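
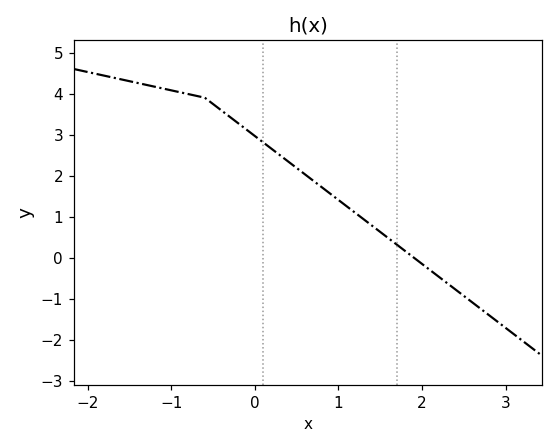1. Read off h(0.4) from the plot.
2.3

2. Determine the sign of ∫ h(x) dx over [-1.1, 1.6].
positive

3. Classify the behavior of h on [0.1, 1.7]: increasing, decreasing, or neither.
decreasing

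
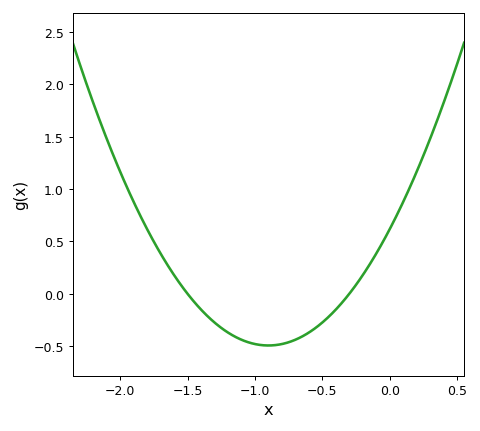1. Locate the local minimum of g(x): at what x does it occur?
-0.9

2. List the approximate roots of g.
-1.5, -0.3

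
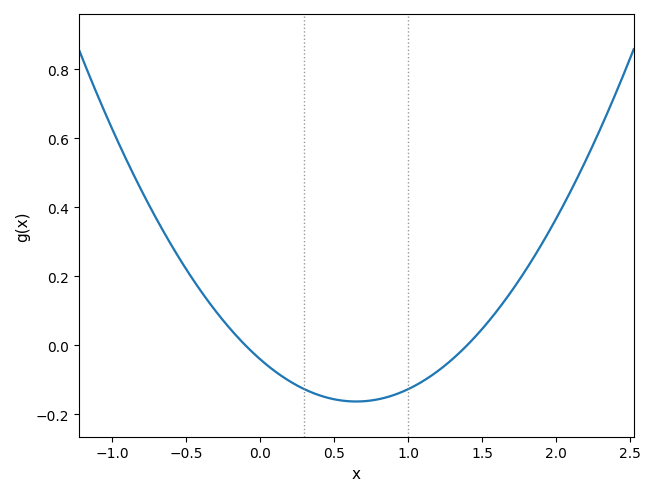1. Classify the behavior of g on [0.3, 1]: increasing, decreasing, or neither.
neither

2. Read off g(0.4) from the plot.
-0.145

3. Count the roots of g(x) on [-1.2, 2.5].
2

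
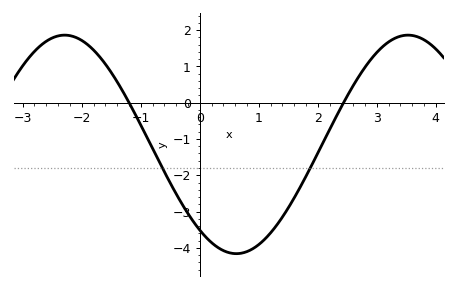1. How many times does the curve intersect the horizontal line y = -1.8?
2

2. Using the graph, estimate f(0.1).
-3.7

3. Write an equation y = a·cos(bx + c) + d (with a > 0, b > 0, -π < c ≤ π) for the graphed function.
y = 3.01cos(1.1x + 2.5) - 1.15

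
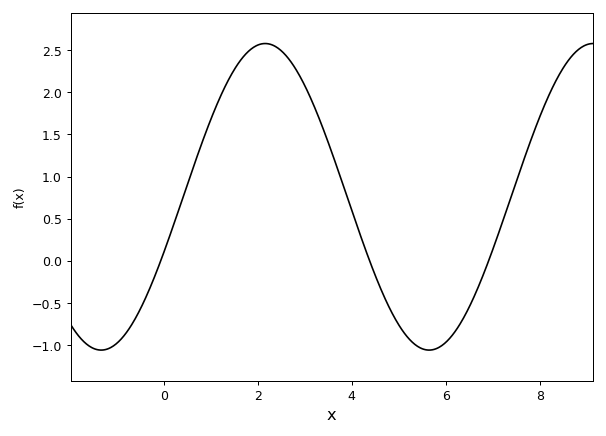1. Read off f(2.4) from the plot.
2.55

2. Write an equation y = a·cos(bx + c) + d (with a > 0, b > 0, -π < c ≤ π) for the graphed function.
y = 1.82cos(0.9x - 1.9) + 0.76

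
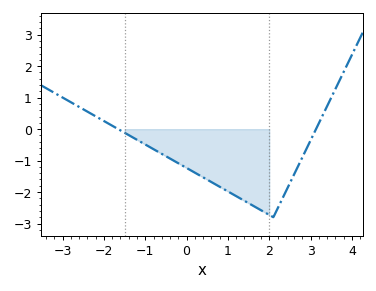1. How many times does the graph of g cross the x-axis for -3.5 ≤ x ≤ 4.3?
2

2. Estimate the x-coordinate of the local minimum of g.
2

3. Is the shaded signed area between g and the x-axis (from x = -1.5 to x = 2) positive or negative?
negative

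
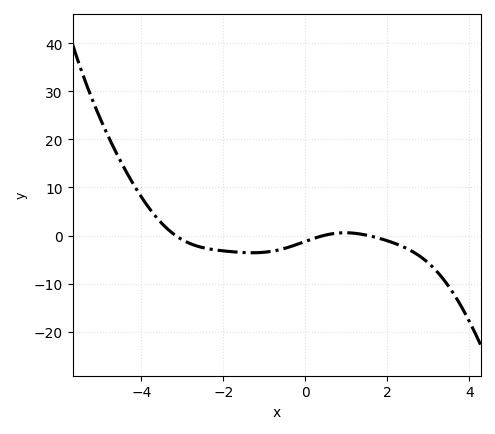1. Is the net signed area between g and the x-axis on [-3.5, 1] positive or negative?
negative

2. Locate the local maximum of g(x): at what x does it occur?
0.966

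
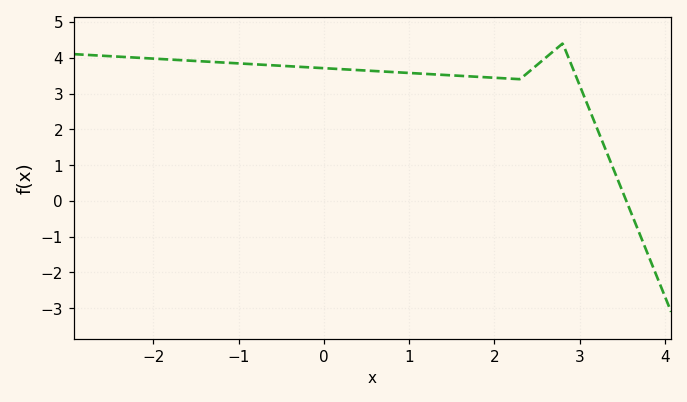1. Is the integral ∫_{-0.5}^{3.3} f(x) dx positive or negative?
positive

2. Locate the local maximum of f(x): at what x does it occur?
2.8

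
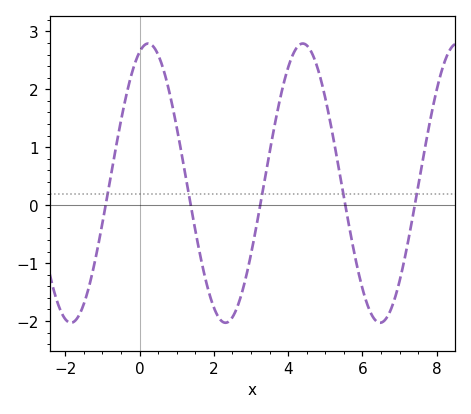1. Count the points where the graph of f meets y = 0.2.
5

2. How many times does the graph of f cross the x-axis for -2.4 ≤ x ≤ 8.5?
5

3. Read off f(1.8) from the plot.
-1.3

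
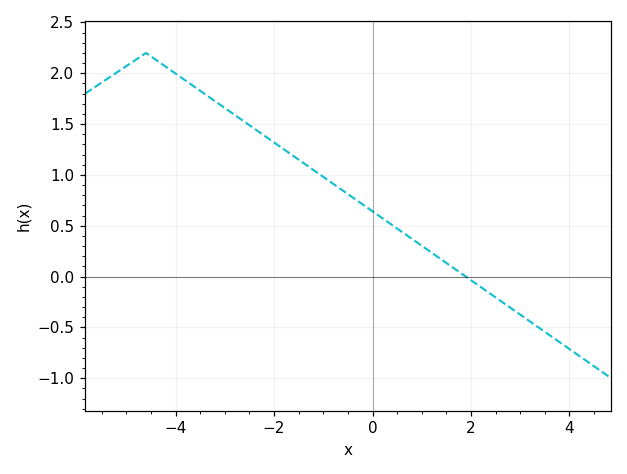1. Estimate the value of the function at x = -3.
1.65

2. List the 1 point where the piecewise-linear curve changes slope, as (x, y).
(-4.6, 2.2)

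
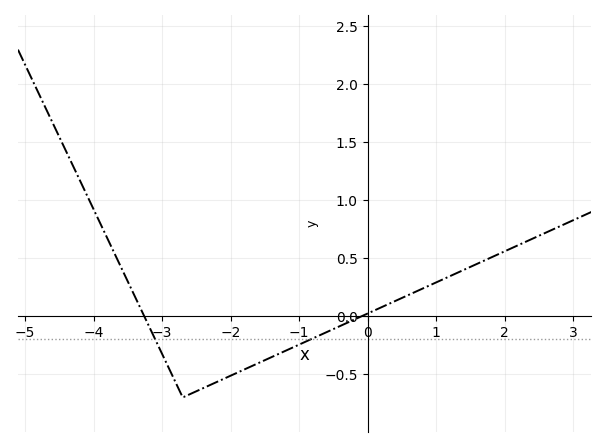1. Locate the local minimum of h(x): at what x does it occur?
-2.6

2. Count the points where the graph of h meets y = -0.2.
2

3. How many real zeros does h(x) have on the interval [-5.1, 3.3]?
2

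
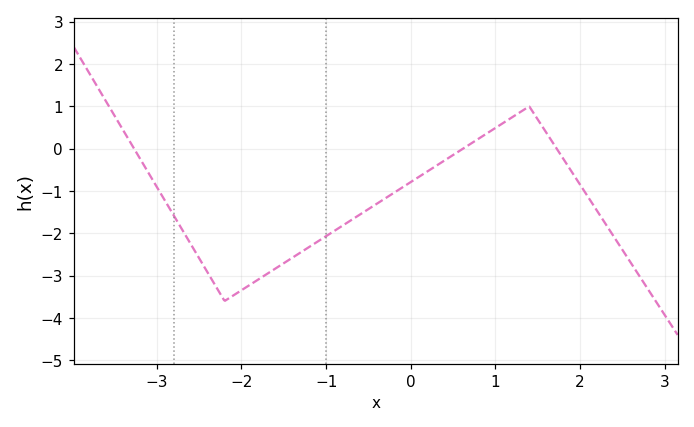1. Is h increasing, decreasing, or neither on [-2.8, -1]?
neither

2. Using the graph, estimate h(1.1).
0.6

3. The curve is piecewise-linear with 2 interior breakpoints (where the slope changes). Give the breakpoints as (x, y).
(-2.2, -3.6); (1.4, 1)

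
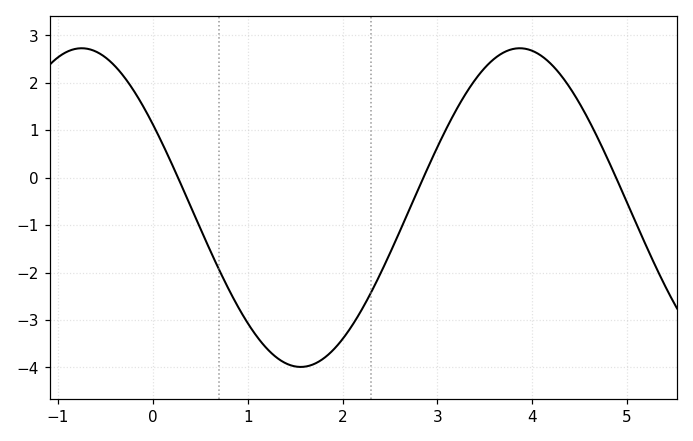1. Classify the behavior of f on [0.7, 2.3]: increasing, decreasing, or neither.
neither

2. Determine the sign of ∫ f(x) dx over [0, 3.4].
negative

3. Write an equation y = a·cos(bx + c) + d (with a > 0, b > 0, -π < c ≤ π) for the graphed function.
y = 3.36cos(1.36x + 1.02) - 0.63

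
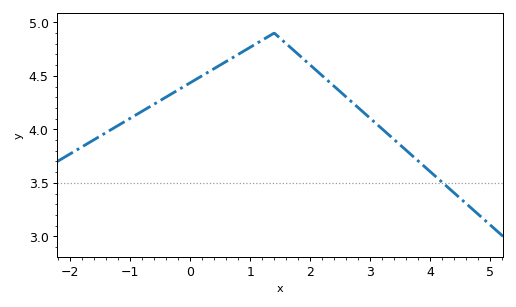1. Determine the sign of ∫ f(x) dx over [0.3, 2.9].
positive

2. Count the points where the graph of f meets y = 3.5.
1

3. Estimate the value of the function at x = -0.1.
4.4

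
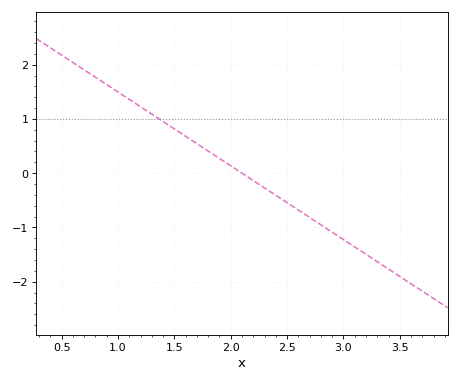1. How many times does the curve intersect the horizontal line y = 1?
1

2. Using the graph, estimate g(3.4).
-1.8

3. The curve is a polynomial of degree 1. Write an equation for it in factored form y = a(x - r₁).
y = -1.36(x - 2.1)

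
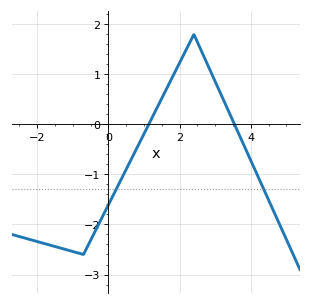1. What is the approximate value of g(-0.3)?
-2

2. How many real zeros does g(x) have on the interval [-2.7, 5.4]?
2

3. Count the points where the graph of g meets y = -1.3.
2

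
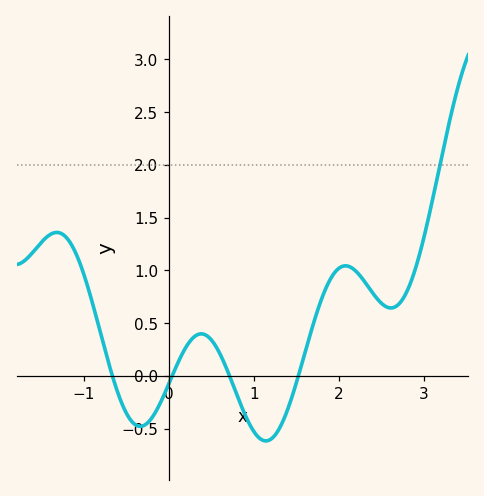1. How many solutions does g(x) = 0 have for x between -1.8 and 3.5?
4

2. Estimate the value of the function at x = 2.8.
0.8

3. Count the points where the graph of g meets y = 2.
1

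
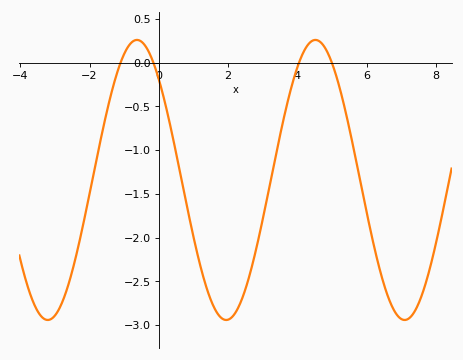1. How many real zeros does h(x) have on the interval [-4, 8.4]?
4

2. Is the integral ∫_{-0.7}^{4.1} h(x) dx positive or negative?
negative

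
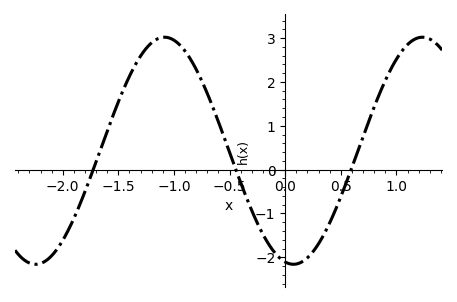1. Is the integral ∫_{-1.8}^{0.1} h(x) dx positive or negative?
positive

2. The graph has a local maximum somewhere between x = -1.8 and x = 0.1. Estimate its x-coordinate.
-1.1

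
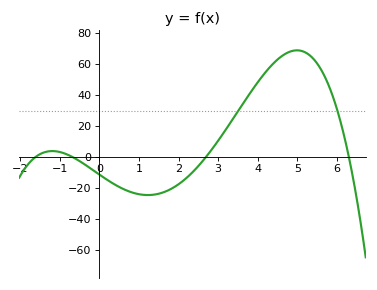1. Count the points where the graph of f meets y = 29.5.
2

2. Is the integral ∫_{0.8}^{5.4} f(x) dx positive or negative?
positive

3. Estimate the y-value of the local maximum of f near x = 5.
68.6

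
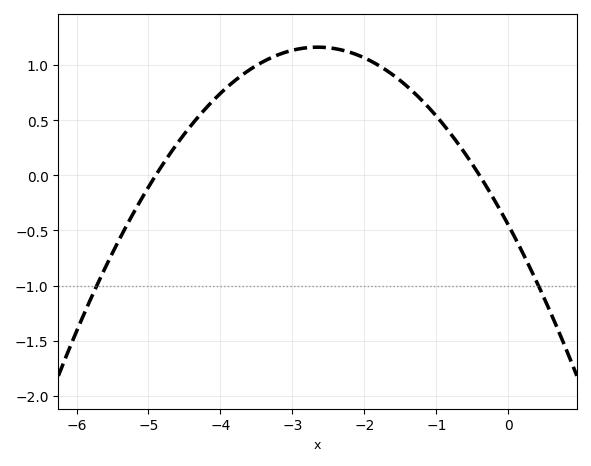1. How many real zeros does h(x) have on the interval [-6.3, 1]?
2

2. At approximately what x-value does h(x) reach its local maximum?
-2.7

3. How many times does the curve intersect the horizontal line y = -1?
2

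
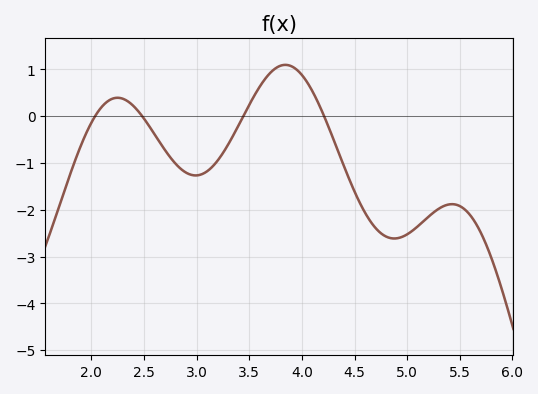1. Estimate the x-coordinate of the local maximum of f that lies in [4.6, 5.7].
5.43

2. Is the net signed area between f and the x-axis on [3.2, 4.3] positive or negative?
positive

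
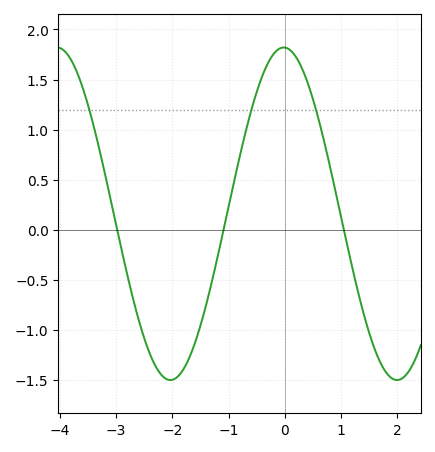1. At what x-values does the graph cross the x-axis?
-3, -1.1, 1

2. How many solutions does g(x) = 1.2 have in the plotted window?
3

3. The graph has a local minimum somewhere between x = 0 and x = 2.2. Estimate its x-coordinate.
2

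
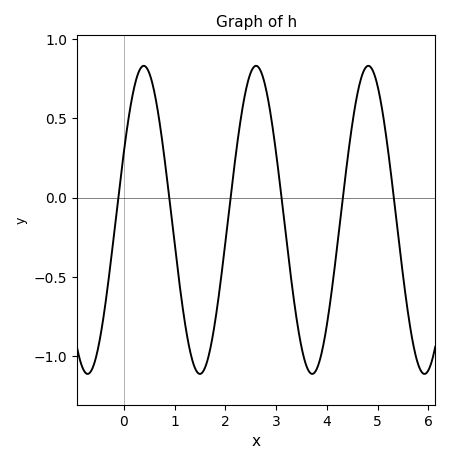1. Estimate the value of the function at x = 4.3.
-0.038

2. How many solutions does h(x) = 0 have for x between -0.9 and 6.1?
6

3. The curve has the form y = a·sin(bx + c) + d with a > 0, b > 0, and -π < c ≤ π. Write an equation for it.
y = 0.97sin(2.84x + 0.46) - 0.14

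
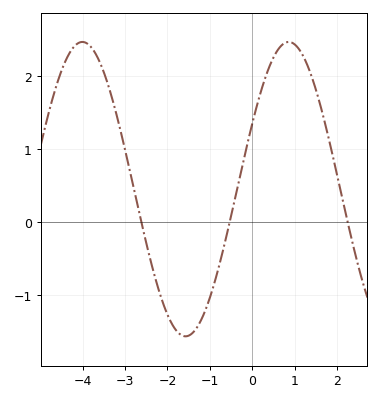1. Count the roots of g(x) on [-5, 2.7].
3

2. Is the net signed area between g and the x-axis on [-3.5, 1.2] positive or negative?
positive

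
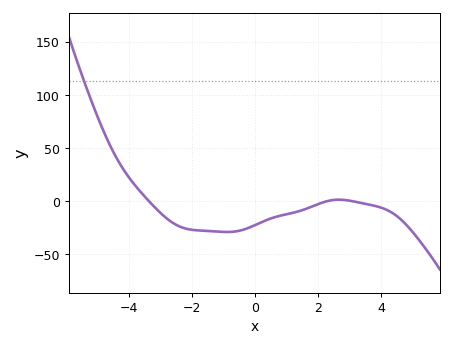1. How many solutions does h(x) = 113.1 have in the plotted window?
1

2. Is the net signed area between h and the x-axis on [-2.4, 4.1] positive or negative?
negative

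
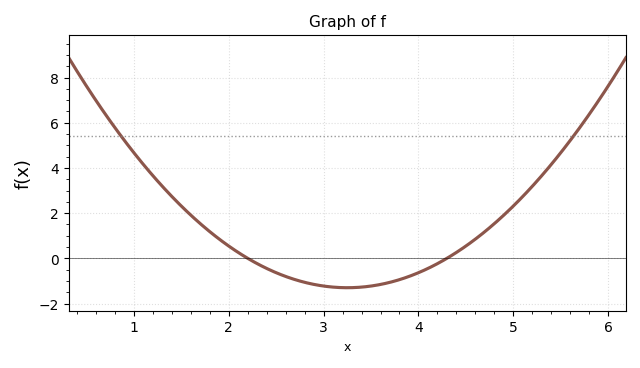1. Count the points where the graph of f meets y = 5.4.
2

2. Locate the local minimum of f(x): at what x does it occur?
3.25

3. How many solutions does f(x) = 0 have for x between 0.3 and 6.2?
2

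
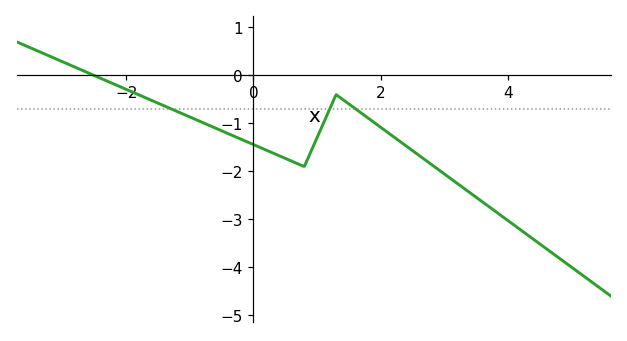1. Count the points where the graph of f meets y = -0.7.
3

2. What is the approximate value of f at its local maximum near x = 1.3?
-0.4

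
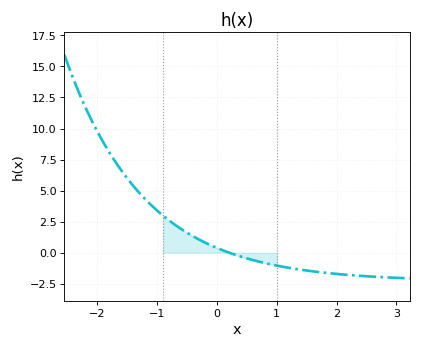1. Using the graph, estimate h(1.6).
-1.5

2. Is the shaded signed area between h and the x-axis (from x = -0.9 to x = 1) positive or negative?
positive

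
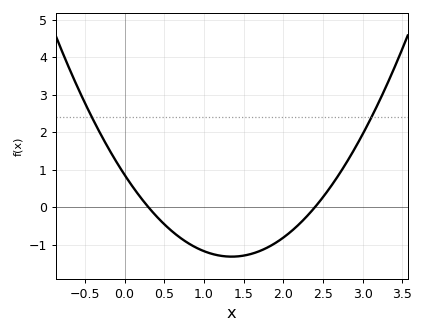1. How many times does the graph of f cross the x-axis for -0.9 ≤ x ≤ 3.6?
2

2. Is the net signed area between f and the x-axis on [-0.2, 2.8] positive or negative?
negative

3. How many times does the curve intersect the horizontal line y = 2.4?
2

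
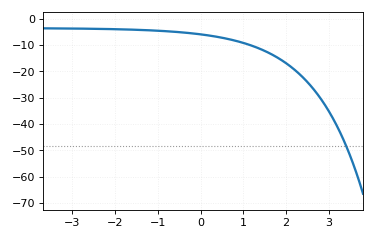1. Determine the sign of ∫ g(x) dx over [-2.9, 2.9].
negative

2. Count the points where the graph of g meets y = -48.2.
1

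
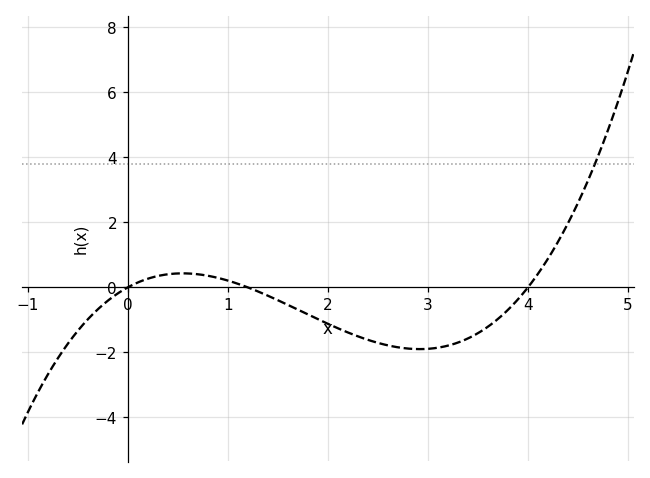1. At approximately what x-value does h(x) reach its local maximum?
0.5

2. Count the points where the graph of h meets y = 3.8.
1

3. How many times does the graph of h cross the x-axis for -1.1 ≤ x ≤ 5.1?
3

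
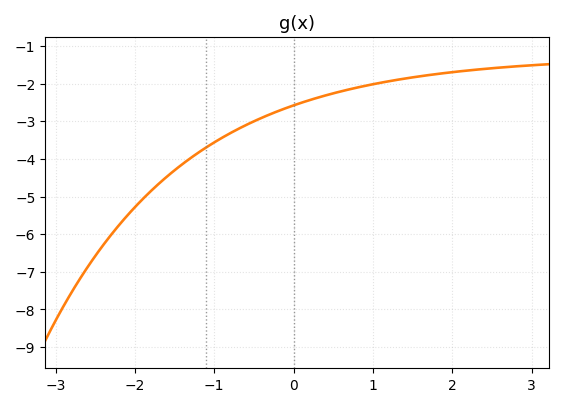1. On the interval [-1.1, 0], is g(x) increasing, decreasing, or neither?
increasing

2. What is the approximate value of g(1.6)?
-1.8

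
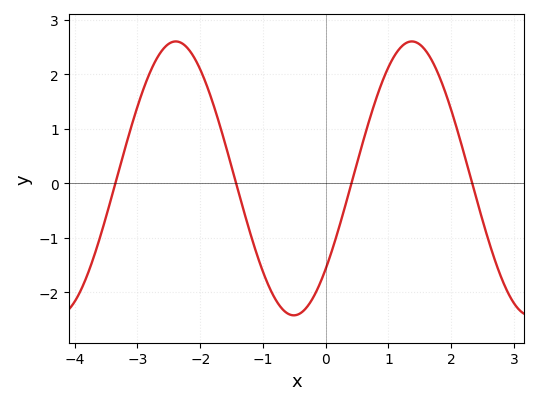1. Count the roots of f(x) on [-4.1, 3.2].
4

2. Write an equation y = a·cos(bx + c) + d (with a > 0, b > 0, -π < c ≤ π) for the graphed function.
y = 2.51cos(1.67x - 2.29) + 0.09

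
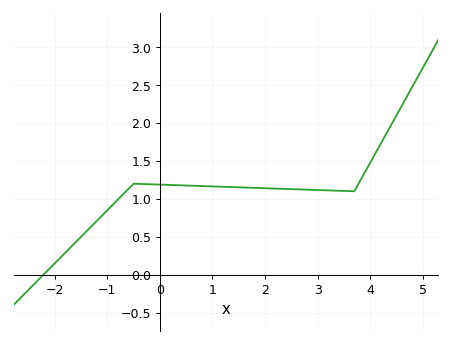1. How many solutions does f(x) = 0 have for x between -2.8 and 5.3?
1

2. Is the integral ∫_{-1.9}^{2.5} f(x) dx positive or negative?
positive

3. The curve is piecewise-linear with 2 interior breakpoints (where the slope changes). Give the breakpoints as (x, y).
(-0.5, 1.2); (3.7, 1.1)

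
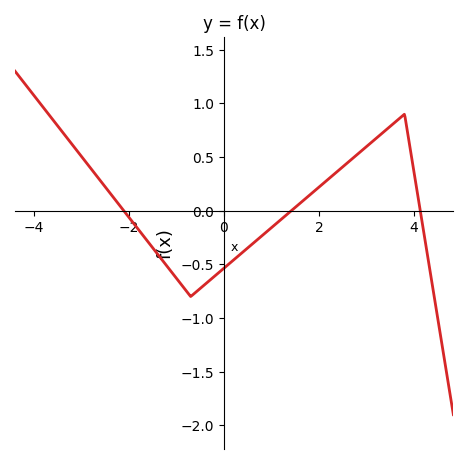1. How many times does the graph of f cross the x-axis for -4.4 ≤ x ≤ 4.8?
3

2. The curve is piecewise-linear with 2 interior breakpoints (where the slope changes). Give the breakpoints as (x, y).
(-0.7, -0.8); (3.8, 0.9)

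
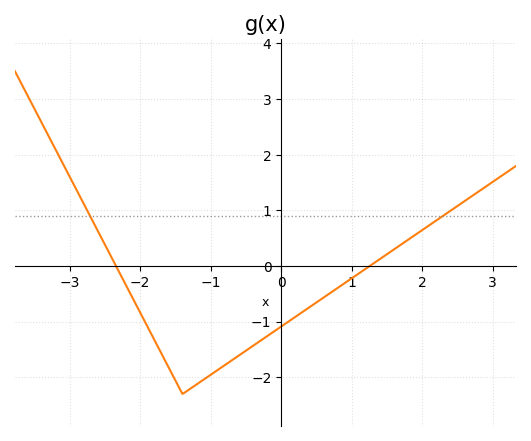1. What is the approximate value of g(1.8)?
0.472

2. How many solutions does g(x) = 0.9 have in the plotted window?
2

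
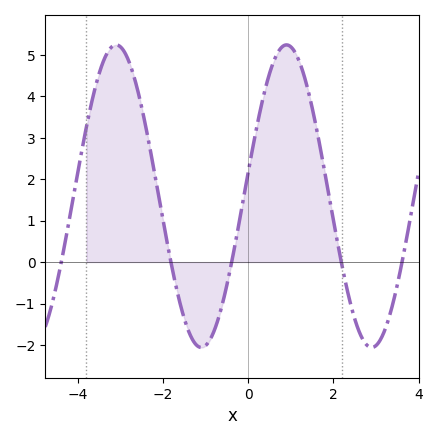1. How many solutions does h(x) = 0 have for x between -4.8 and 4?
5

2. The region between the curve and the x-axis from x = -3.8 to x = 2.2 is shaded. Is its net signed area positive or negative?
positive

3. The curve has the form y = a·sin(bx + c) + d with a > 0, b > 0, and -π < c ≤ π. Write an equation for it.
y = 3.65sin(1.57x + 0.162) + 1.59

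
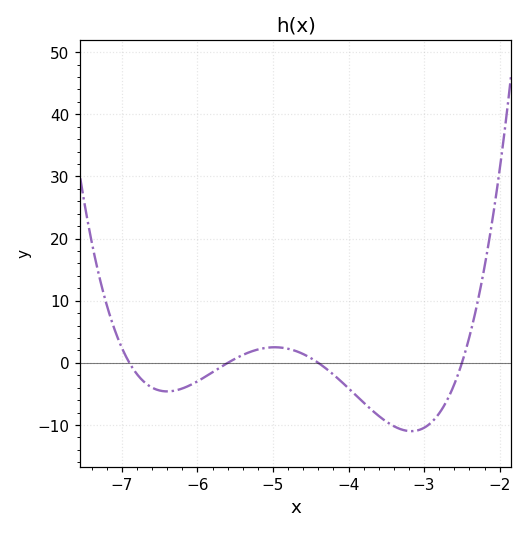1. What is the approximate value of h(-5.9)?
-2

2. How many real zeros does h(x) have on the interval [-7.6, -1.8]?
4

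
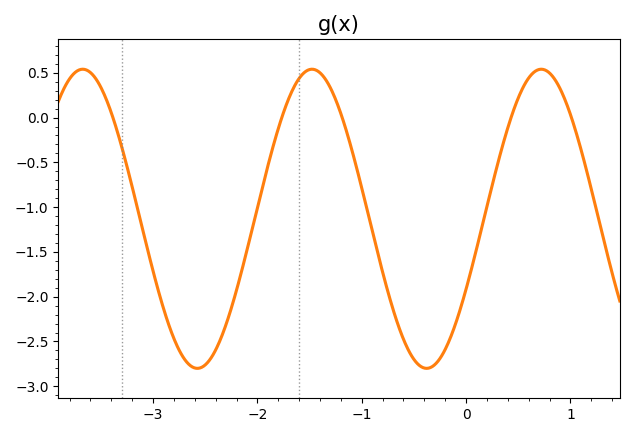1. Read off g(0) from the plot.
-1.91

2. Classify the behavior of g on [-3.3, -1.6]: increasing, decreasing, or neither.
neither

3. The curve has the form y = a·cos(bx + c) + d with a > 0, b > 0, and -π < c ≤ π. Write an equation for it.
y = 1.67cos(2.86x - 2.06) - 1.13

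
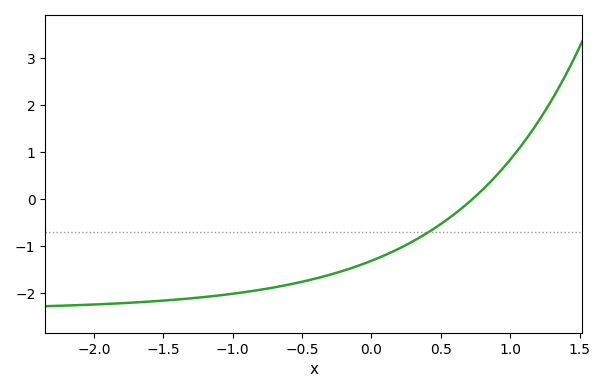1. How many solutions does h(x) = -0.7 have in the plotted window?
1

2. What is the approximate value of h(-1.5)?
-2.2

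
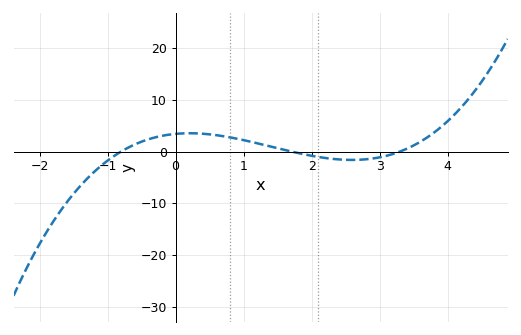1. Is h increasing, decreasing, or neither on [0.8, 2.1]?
decreasing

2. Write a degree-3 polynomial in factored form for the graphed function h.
y = 0.76(x + 0.8)(x - 1.7)(x - 3.3)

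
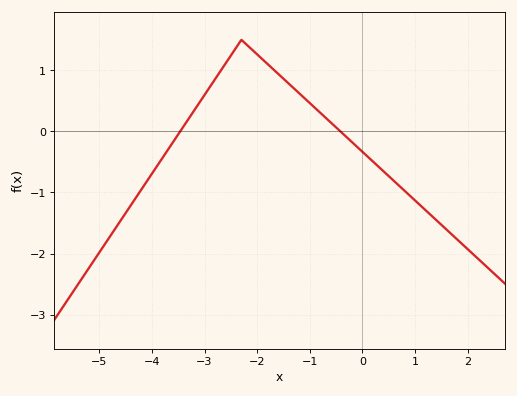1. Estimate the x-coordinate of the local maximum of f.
-2.3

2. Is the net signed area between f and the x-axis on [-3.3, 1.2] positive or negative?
positive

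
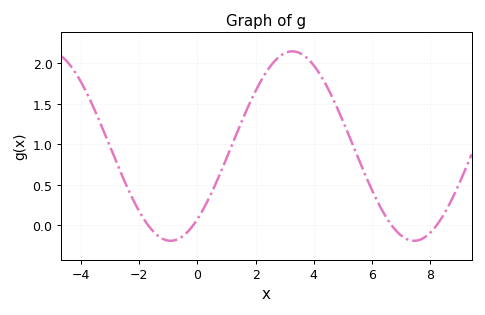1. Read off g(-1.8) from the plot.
0.055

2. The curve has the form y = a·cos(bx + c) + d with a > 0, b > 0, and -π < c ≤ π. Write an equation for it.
y = 1.17cos(0.75x - 2.45) + 0.98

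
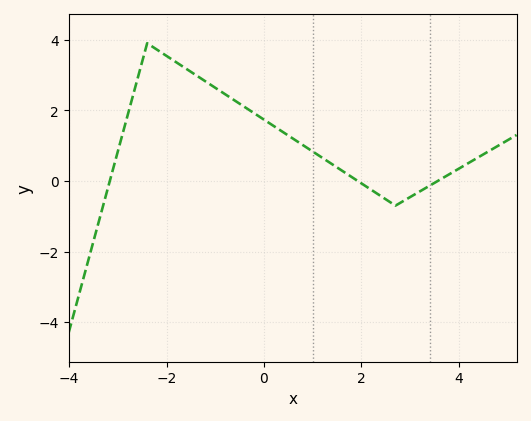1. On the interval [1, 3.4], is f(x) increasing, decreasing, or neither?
neither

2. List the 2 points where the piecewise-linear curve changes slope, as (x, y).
(-2.4, 3.9); (2.7, -0.7)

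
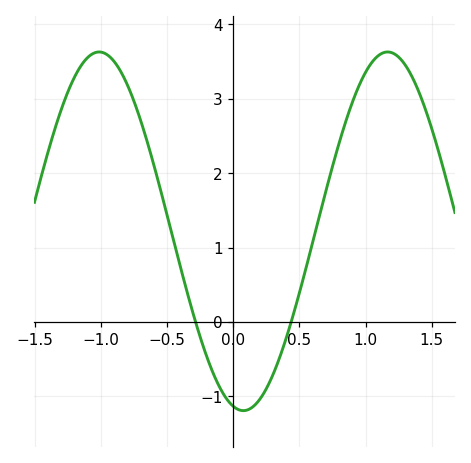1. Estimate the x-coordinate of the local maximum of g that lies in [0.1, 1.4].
1.15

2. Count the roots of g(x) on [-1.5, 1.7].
2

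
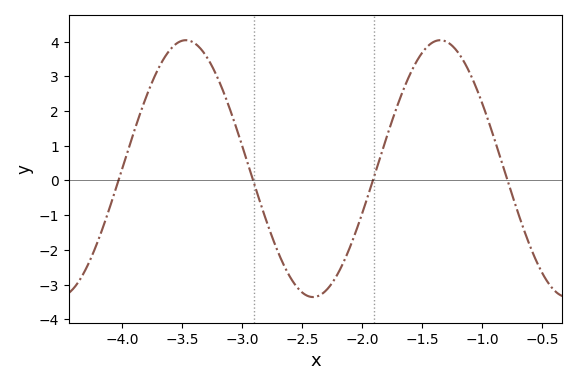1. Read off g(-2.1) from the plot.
-1.9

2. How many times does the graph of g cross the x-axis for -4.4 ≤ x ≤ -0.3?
4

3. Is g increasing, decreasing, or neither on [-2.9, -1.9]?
neither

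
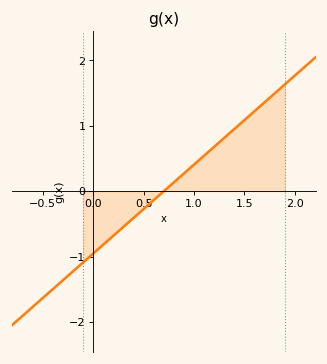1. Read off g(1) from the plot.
0.4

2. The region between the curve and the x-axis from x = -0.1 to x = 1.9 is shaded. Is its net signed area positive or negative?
positive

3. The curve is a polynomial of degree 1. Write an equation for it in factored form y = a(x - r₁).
y = 1.36(x - 0.7)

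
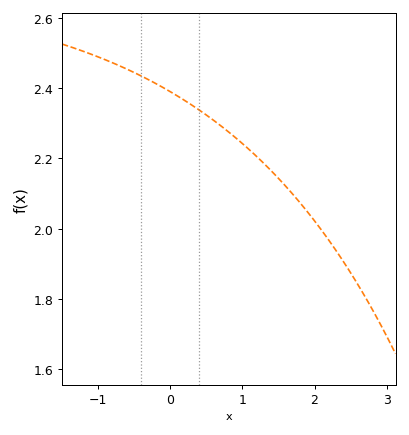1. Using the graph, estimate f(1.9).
2.04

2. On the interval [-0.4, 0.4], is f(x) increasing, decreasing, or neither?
decreasing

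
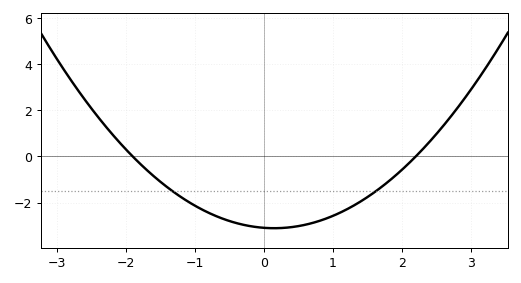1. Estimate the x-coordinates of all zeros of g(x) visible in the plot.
-1.9, 2.2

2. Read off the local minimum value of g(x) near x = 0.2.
-3.11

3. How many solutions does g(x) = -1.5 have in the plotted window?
2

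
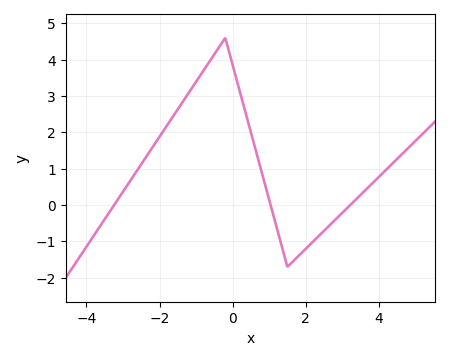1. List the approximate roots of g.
-3.24, 1.04, 3.22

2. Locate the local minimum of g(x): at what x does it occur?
1.5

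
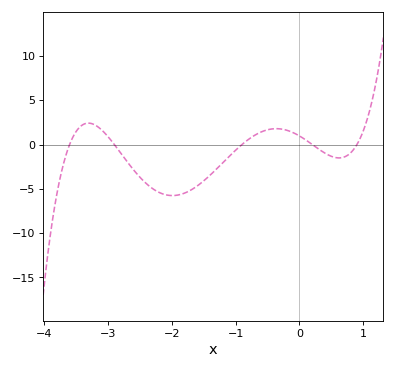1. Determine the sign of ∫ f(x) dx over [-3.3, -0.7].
negative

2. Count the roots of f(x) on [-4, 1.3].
5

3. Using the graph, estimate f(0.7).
-1.5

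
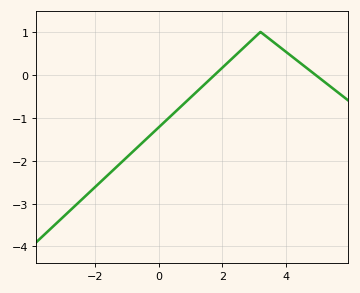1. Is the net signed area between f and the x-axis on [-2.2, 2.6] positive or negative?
negative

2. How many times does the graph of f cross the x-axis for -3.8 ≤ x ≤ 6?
2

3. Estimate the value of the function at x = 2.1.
0.235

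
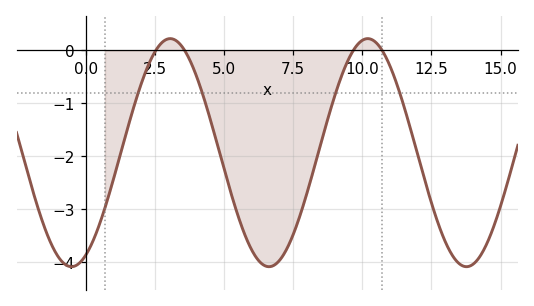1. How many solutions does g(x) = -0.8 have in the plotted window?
4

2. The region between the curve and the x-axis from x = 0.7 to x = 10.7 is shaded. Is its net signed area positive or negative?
negative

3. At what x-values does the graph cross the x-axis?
2.5, 3.5, 9.5, 10.5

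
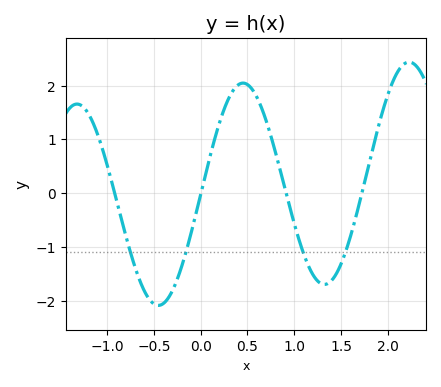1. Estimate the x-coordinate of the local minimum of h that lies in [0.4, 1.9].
1.3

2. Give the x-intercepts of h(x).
-0.9, 0, 0.9, 1.7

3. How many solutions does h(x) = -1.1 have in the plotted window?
4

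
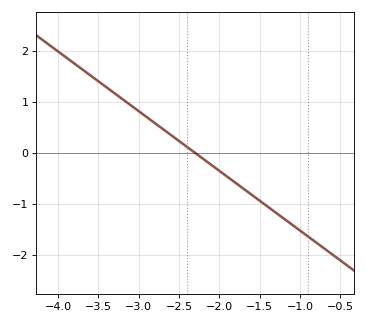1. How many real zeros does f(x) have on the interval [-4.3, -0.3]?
1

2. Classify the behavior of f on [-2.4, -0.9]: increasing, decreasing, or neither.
decreasing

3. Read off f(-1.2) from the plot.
-1.29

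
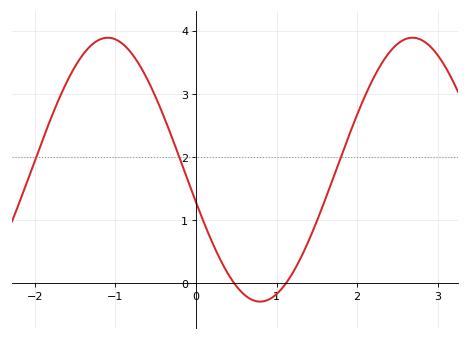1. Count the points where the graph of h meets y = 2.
3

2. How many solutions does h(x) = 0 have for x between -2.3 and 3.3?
2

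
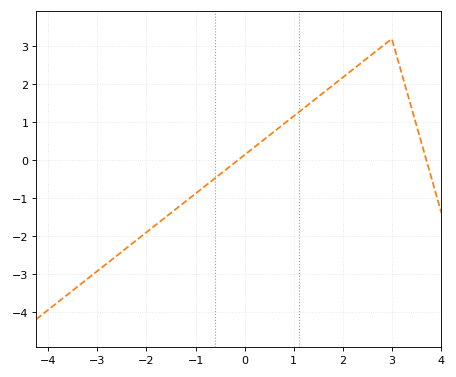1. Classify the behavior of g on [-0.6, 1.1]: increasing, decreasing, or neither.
increasing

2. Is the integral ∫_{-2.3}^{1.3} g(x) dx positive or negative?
negative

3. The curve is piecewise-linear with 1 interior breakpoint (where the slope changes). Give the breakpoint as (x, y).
(3, 3.2)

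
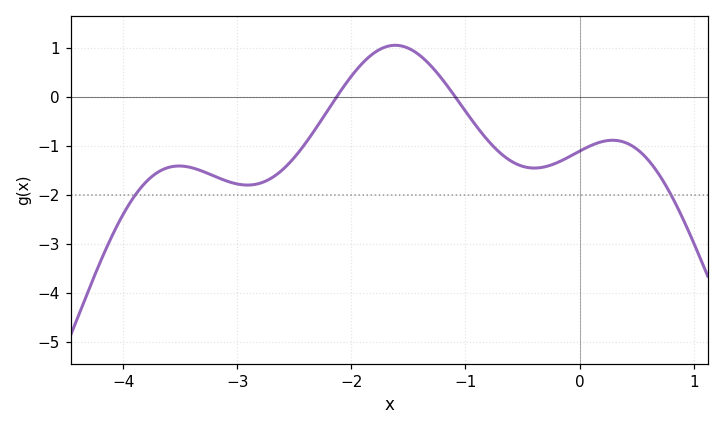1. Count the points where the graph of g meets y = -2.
2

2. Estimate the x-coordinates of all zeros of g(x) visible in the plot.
-2.13, -1.09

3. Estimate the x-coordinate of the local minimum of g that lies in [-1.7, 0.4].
-0.395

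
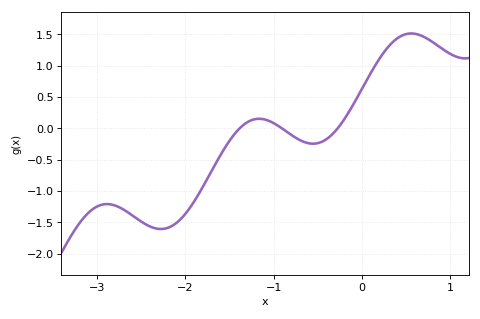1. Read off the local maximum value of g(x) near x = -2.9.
-1.21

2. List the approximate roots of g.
-1.38, -0.909, -0.276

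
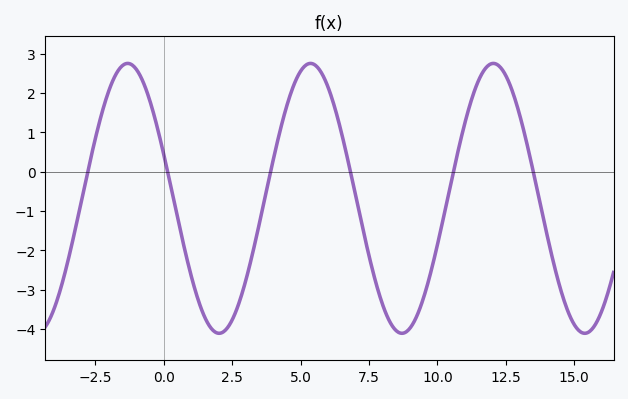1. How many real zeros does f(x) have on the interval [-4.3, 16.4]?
6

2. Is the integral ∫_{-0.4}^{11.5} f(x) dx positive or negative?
negative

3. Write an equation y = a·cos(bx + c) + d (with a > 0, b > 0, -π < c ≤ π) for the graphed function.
y = 3.43cos(0.94x + 1.24) - 0.68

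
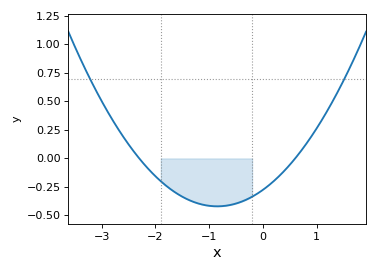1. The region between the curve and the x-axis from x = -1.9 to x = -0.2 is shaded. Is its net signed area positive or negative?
negative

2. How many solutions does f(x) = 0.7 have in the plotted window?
2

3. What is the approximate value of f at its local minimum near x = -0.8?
-0.42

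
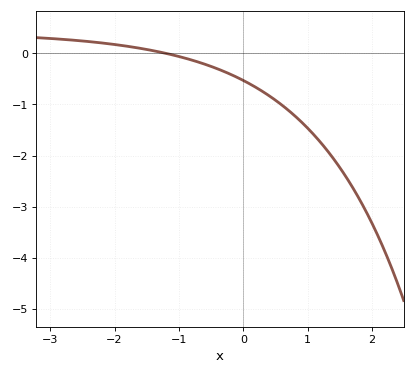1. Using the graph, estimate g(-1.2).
0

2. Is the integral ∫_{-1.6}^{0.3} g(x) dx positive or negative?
negative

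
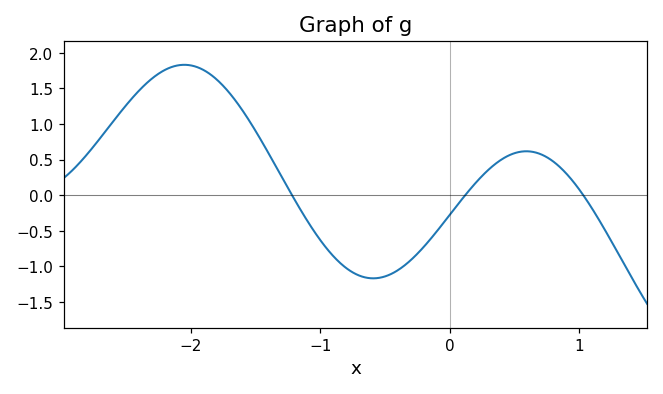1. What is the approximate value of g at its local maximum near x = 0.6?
0.6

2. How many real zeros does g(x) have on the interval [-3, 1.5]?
3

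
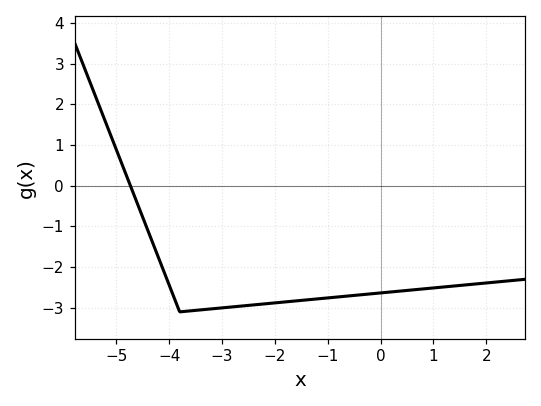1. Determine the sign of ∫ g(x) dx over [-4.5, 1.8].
negative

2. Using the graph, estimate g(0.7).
-2.5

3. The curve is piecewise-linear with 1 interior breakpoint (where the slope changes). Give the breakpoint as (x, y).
(-3.8, -3.1)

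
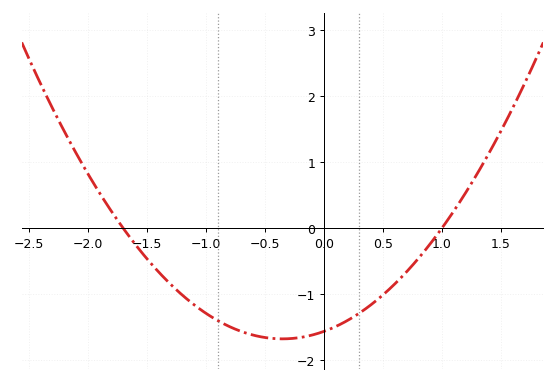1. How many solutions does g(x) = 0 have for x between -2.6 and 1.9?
2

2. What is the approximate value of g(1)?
0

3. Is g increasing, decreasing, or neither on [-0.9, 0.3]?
neither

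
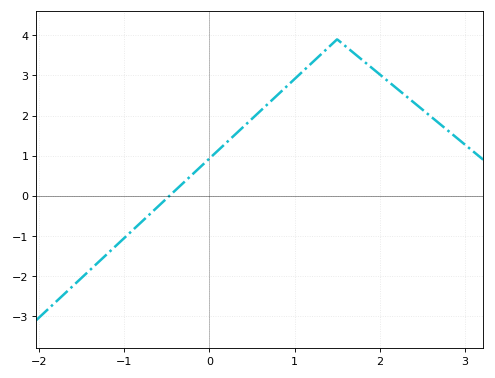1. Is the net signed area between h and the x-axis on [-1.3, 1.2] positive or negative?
positive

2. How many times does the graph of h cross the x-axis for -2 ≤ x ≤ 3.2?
1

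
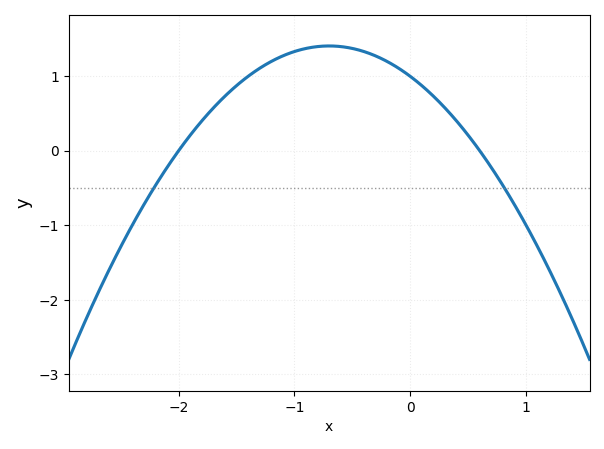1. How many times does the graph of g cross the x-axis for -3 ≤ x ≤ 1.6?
2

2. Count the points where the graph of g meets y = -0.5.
2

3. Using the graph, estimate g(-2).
0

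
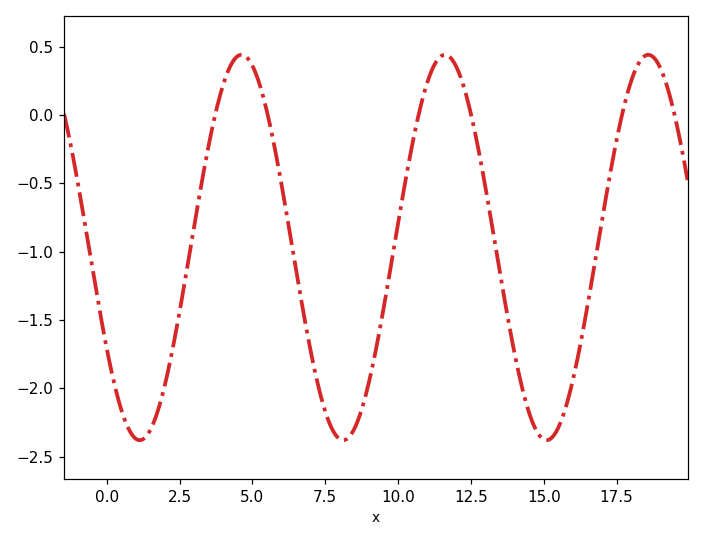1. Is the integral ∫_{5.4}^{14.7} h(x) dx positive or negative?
negative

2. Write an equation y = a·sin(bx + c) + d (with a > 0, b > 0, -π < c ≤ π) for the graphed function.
y = 1.41sin(0.9x - 2.6) - 0.97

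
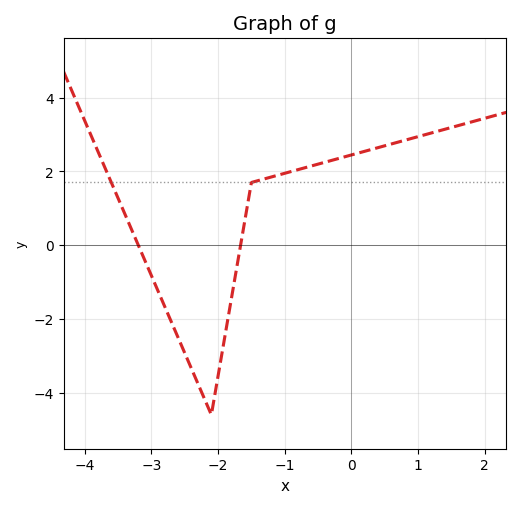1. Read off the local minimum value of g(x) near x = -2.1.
-4.59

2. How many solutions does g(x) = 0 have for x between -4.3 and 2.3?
2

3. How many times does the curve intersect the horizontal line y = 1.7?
2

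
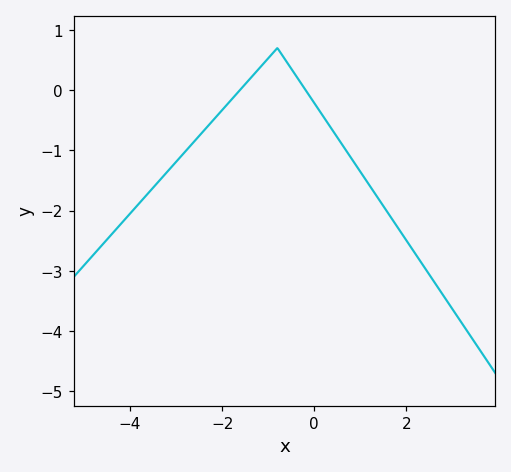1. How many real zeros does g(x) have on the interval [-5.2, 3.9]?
2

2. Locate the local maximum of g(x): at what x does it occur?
-0.8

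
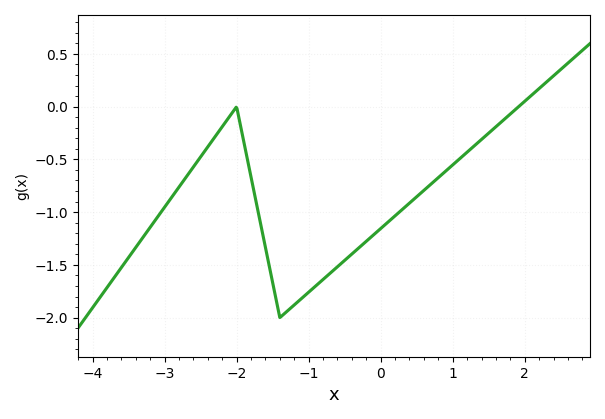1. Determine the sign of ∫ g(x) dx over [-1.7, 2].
negative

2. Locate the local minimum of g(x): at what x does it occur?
-1.4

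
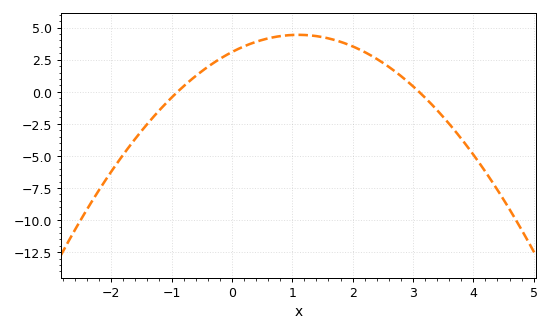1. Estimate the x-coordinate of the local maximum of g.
1.1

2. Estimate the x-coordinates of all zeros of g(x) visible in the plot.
-0.9, 3.1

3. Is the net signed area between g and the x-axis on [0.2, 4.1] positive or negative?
positive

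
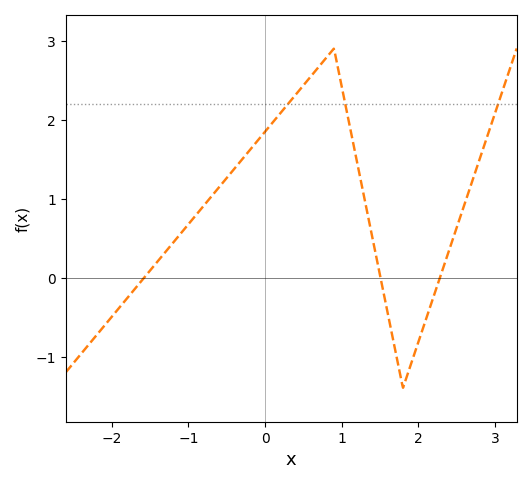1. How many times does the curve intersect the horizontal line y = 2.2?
3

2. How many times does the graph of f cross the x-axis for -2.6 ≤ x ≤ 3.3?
3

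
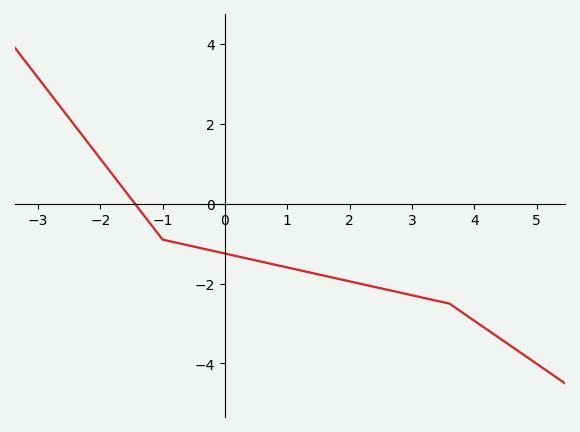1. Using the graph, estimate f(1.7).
-1.84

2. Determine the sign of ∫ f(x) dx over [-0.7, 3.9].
negative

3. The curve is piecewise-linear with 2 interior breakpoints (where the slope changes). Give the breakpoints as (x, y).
(-1, -0.9); (3.6, -2.5)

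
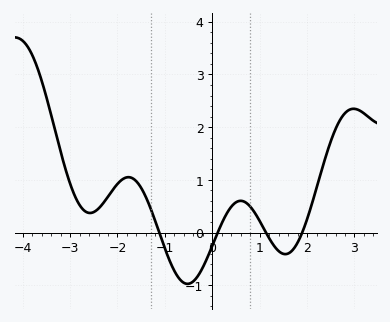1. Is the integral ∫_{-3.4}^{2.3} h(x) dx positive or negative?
positive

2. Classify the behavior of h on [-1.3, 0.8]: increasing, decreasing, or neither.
neither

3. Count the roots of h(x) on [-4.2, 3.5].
4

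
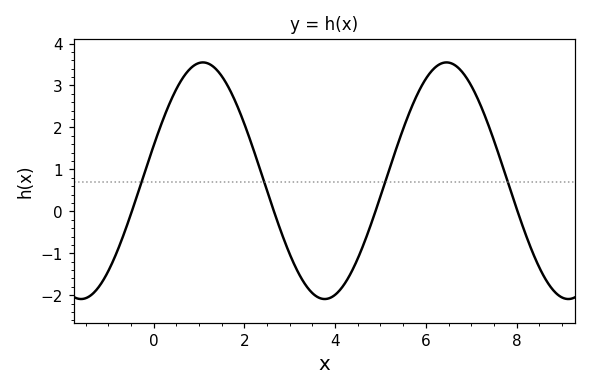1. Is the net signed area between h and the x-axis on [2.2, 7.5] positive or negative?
positive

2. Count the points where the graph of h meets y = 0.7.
4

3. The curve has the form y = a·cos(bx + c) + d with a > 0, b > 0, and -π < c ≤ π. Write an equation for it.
y = 2.82cos(1.2x - 1.3) + 0.73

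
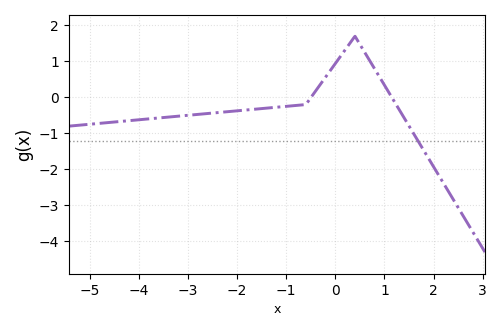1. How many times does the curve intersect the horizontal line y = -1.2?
1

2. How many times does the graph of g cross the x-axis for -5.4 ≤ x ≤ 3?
2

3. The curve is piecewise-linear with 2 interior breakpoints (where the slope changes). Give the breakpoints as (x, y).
(-0.6, -0.2); (0.4, 1.7)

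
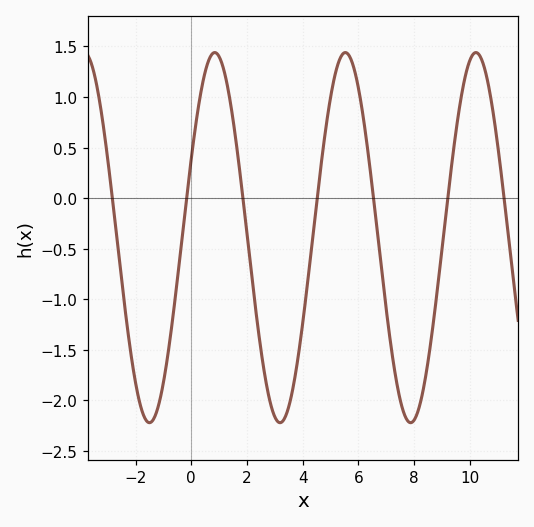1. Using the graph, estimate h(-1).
-1.82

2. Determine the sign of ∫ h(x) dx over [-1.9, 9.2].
negative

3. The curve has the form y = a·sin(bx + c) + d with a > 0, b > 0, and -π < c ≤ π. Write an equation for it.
y = 1.83sin(1.34x + 0.442) - 0.39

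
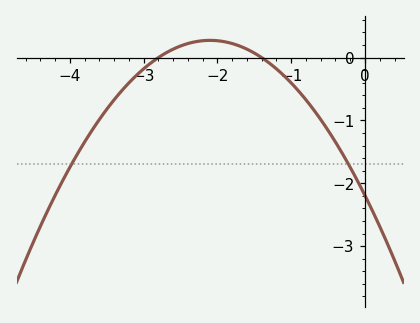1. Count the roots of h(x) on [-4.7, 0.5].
2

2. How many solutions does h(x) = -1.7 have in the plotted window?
2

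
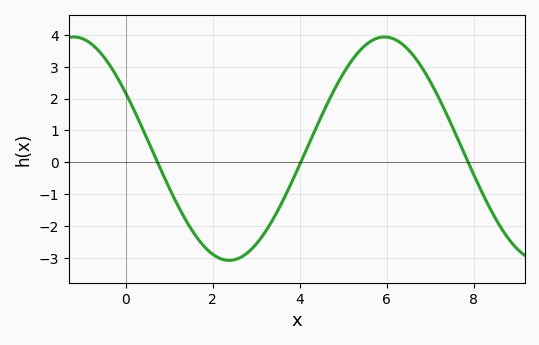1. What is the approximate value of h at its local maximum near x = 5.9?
3.93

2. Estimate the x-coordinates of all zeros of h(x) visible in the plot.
0.73, 4.02, 7.87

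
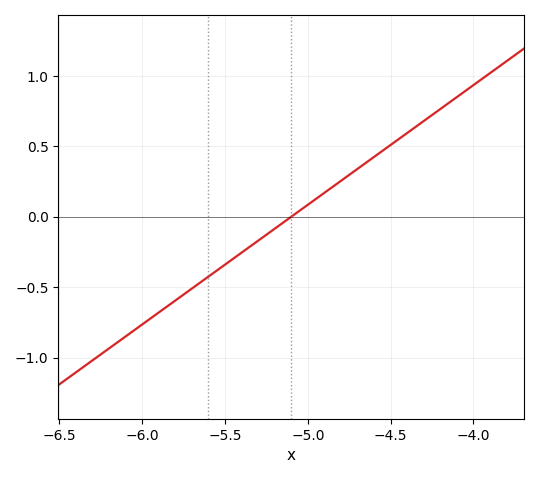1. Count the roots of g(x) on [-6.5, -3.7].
1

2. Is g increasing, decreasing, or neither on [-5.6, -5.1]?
increasing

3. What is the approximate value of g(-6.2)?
-0.935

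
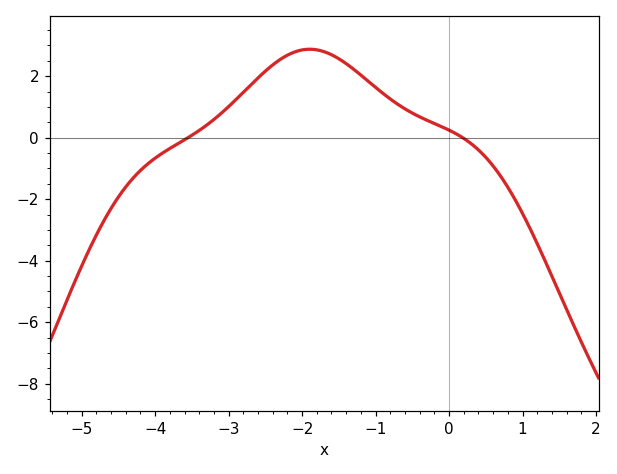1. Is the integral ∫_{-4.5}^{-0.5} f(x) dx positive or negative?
positive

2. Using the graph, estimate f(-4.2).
-1.07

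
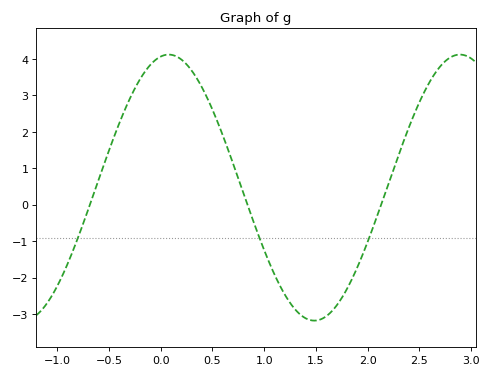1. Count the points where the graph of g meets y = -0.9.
3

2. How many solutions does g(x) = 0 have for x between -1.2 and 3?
3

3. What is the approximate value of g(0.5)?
2.61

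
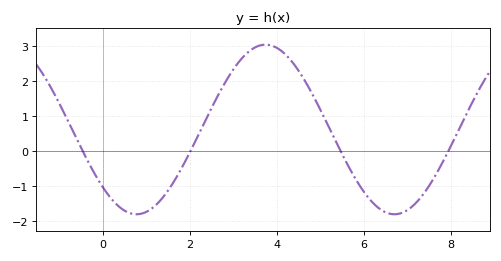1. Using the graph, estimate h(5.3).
0.426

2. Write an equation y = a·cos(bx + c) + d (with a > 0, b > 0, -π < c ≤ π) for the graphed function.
y = 2.43cos(1.06x + 2.31) + 0.61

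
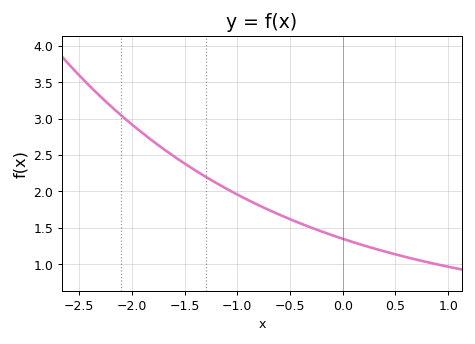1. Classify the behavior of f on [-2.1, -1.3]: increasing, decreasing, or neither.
decreasing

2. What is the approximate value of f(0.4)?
1.2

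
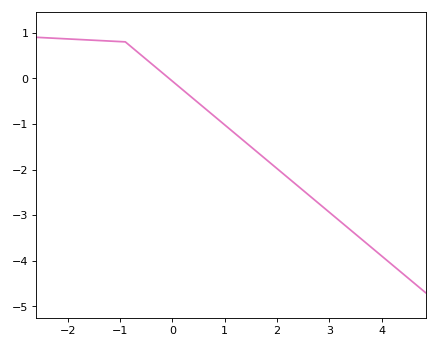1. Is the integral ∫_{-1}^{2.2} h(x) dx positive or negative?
negative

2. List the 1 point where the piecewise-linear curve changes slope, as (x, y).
(-0.9, 0.8)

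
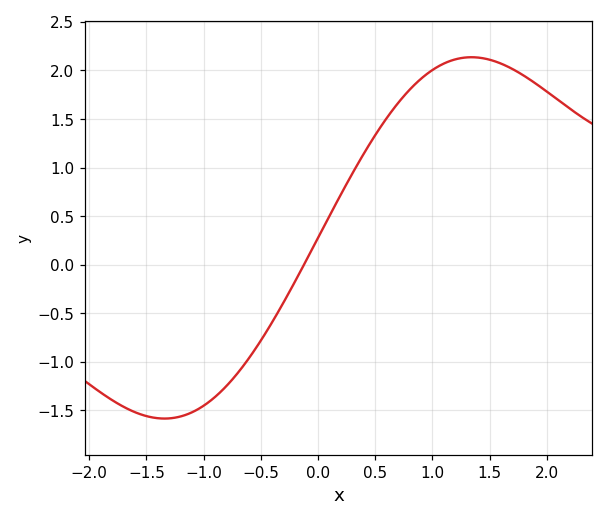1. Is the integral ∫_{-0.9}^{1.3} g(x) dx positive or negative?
positive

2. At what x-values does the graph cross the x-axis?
-0.123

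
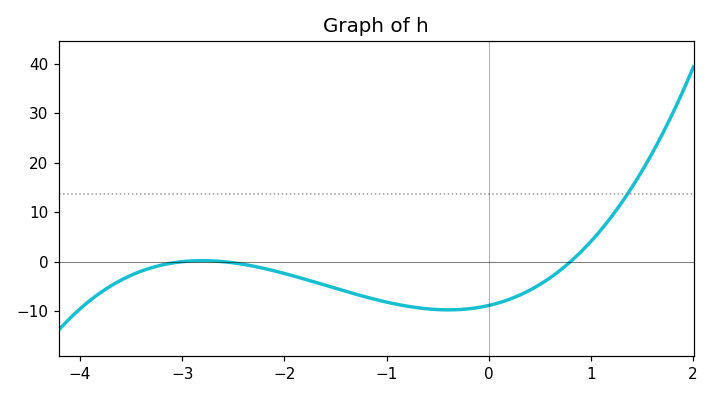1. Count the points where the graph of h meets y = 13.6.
1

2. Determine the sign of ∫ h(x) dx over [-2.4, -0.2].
negative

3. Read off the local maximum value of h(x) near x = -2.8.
0.205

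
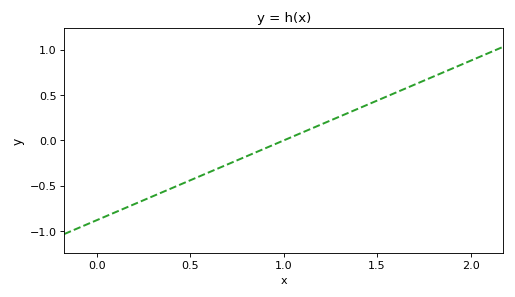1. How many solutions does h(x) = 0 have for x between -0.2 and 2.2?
1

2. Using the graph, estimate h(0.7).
-0.25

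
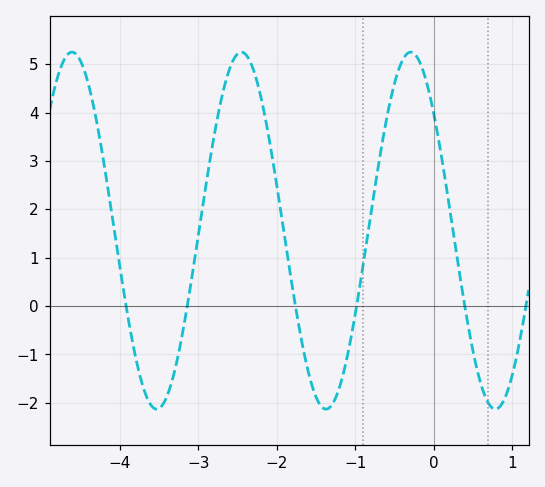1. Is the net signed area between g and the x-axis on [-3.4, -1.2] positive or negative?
positive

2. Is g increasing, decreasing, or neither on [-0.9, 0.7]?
neither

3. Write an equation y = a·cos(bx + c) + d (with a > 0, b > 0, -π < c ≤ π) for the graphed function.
y = 3.69cos(2.91x + 0.85) + 1.56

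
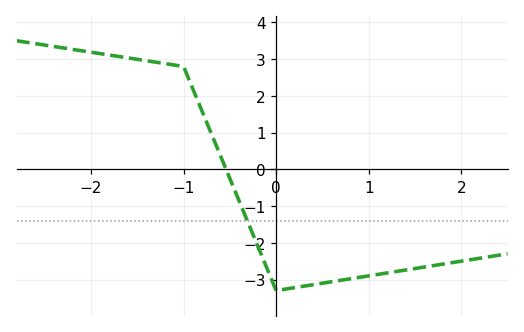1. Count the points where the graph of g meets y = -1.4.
1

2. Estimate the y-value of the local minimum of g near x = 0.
-3.3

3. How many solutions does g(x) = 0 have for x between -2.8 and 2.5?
1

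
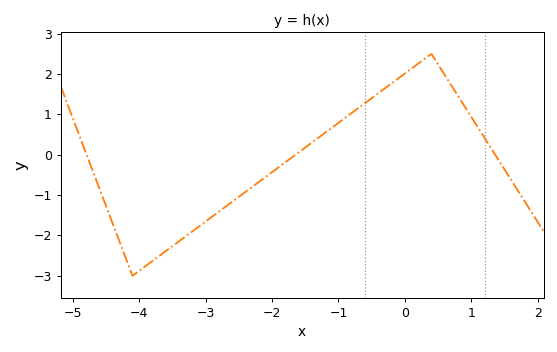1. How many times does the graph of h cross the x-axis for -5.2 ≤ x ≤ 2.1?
3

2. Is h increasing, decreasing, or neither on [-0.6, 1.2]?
neither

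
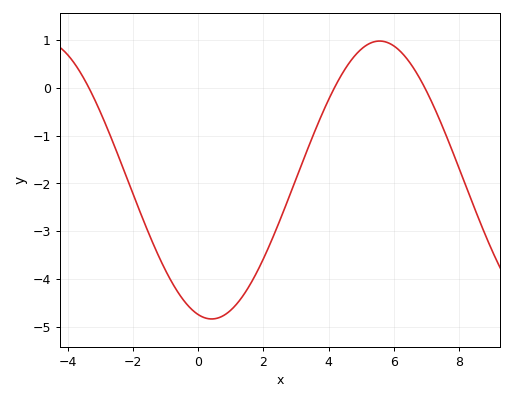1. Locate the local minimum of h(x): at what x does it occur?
0.4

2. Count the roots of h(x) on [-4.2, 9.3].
3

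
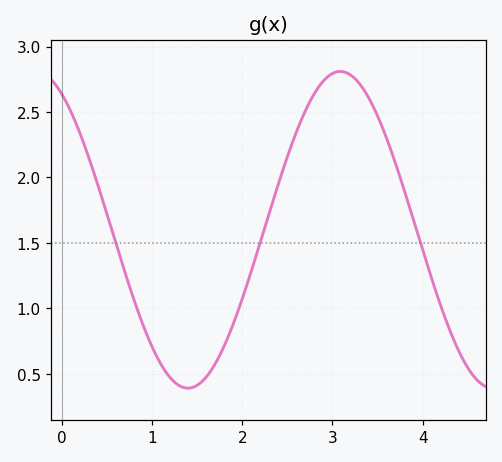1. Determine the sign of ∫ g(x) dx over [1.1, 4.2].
positive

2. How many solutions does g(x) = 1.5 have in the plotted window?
3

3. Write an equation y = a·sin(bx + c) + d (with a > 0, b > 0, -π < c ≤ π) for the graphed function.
y = 1.21sin(1.9x + 2.1) + 1.6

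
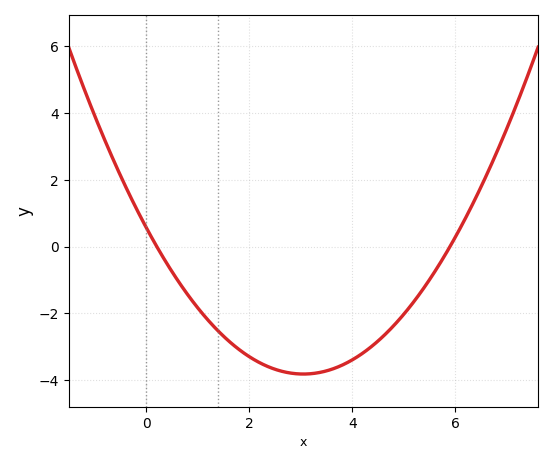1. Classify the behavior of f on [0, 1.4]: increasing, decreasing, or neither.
decreasing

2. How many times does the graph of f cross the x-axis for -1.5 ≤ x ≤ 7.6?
2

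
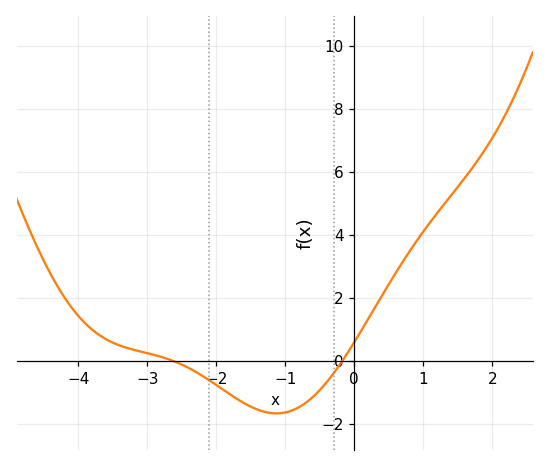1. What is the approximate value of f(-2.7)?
0.061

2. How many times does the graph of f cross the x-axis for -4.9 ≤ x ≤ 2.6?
2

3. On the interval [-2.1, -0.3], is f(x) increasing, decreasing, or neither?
neither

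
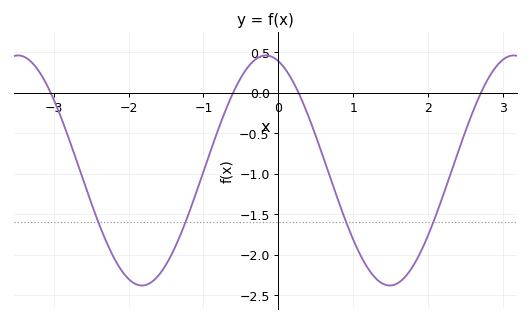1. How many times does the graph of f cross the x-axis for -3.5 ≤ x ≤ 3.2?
4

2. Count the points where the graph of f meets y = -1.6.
4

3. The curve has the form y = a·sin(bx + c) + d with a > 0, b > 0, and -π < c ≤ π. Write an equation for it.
y = 1.42sin(1.9x + 1.89) - 0.96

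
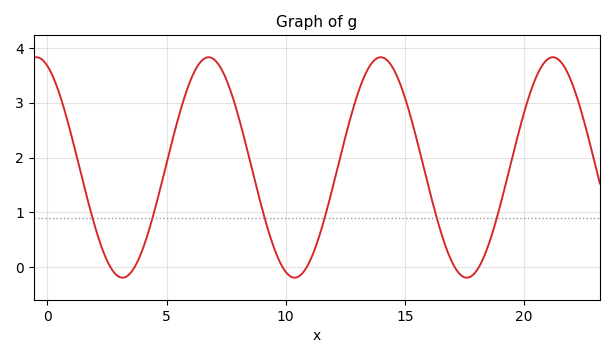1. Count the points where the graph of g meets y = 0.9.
6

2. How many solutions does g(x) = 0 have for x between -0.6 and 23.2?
6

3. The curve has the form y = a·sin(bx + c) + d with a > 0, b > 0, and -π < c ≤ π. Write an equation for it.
y = 2.01sin(0.87x + 2) + 1.82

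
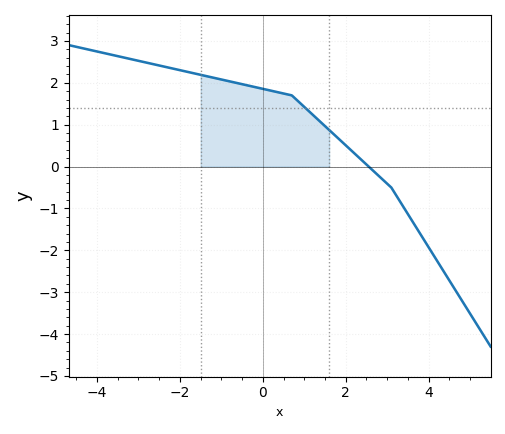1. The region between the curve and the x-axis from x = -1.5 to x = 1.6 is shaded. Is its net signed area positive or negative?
positive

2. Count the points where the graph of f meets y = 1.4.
1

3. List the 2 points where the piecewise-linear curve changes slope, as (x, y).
(0.7, 1.7); (3.1, -0.5)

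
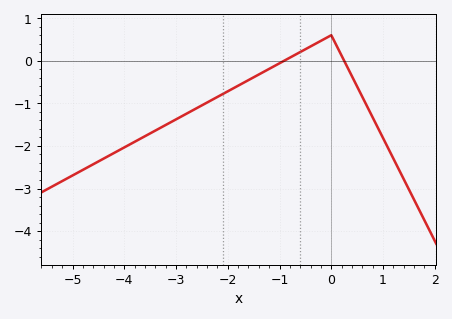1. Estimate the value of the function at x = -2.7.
-1.2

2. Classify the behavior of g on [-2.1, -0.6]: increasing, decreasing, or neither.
increasing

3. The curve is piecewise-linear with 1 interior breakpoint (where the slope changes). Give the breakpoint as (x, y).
(0, 0.6)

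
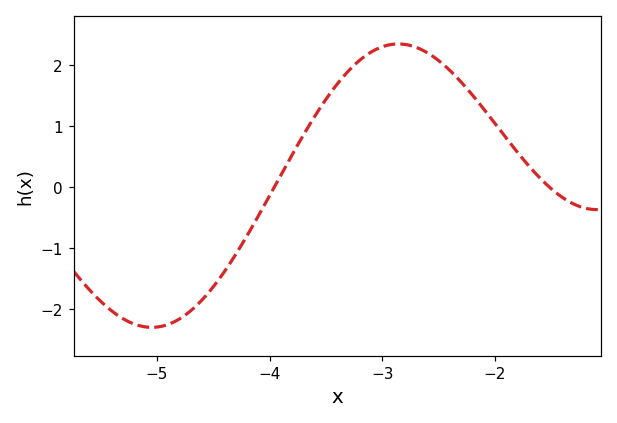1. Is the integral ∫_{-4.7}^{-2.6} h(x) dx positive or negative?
positive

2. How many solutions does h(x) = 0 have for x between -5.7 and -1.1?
2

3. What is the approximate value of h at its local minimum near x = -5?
-2.31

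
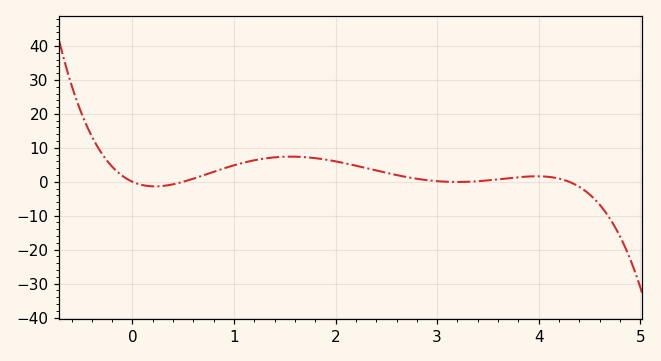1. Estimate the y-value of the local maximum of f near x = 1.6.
7.41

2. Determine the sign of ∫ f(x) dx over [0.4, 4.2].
positive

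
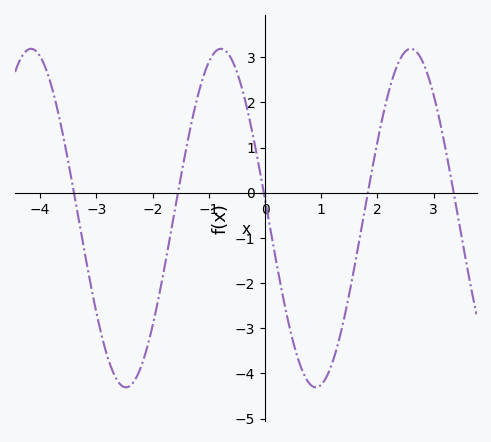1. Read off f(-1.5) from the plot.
0.334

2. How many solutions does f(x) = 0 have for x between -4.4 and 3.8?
5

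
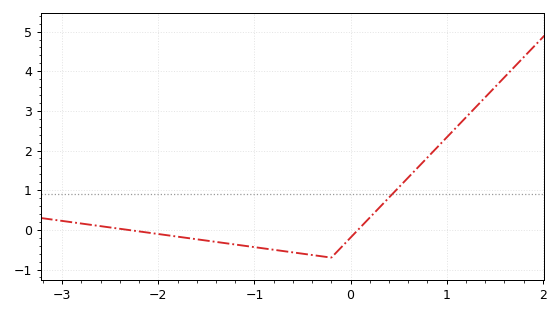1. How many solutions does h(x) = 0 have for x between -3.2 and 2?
2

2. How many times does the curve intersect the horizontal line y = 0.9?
1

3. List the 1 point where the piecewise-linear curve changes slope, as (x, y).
(-0.2, -0.7)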